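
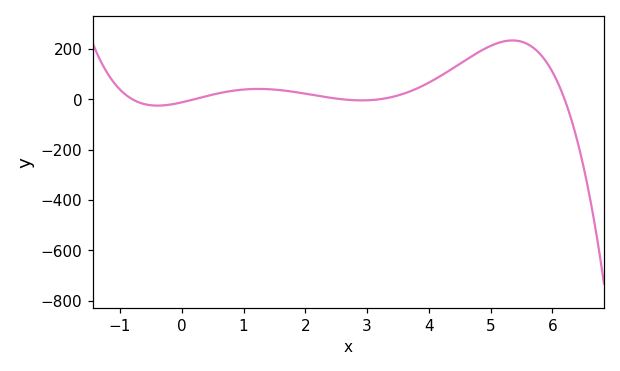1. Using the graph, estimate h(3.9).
60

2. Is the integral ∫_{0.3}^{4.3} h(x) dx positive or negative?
positive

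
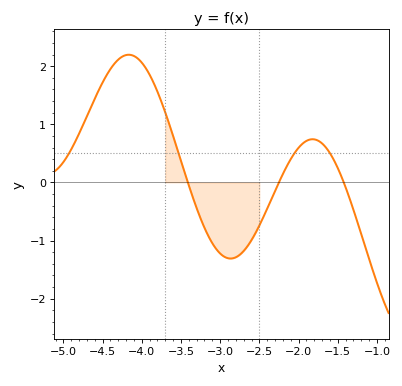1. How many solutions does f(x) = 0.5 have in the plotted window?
4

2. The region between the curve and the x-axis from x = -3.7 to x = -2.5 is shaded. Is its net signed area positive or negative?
negative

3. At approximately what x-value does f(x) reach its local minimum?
-2.87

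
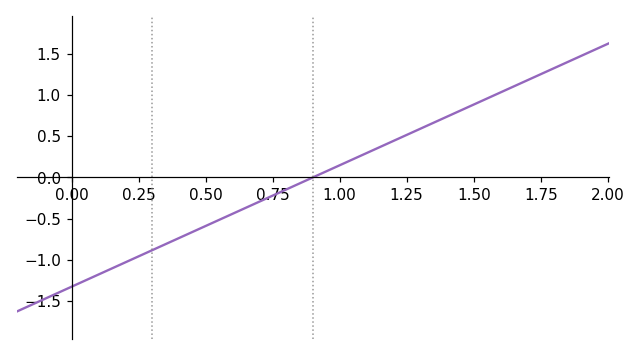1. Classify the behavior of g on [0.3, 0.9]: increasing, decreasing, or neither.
increasing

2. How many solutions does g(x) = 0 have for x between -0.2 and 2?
1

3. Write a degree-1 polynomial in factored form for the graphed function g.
y = 1.47(x - 0.9)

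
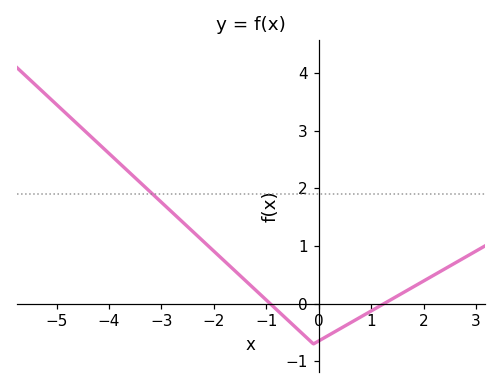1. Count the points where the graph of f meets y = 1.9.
1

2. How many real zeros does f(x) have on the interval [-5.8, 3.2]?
2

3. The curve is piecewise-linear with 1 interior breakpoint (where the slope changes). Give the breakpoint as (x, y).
(-0.1, -0.7)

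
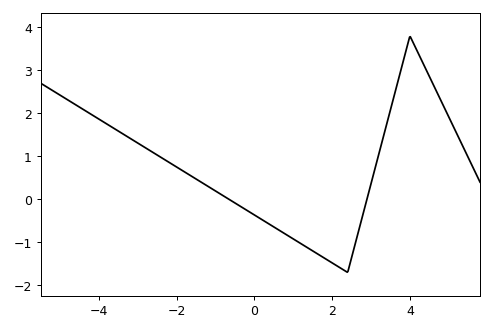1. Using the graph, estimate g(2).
-1.48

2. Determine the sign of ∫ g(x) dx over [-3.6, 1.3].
positive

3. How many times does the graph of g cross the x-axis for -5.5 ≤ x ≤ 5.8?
2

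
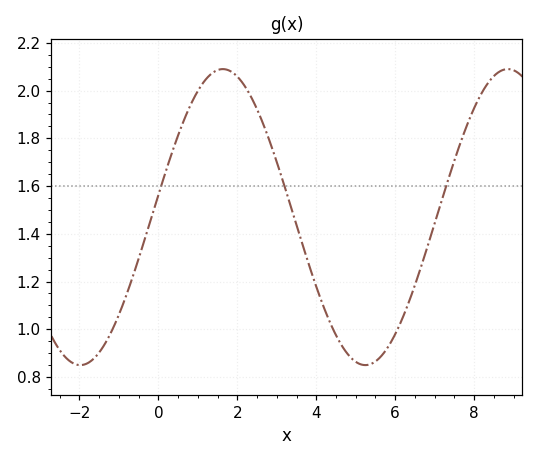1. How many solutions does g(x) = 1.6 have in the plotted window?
3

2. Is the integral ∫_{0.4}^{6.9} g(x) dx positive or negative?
positive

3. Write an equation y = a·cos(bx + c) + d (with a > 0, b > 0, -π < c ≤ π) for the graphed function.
y = 0.62cos(0.87x - 1.4) + 1.47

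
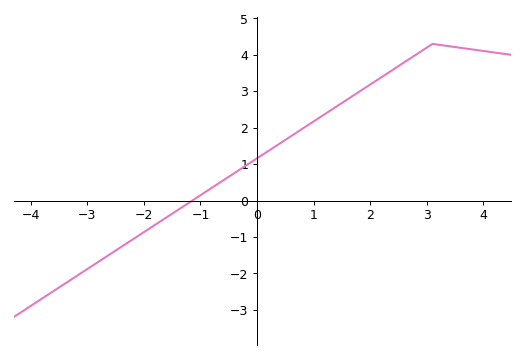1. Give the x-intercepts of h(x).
-1.14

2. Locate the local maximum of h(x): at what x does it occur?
3.1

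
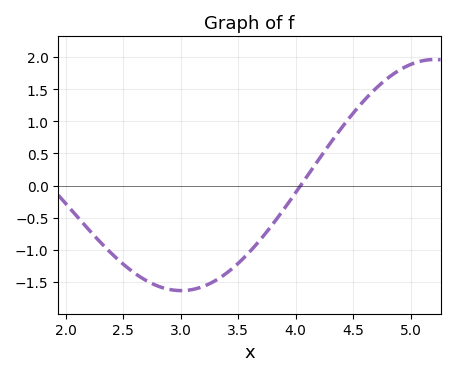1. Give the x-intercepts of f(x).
4.04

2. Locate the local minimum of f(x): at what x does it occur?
3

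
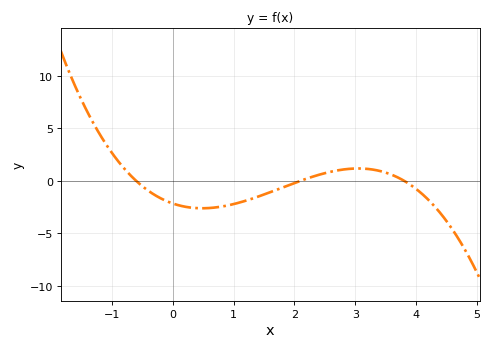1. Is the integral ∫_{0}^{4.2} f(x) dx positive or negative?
negative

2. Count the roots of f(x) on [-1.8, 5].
3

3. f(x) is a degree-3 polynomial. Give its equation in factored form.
y = -0.45(x + 0.6)(x - 2.1)(x - 3.8)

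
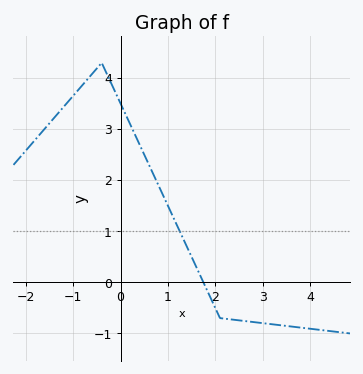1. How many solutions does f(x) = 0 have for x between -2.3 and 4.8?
1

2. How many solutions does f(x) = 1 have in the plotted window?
1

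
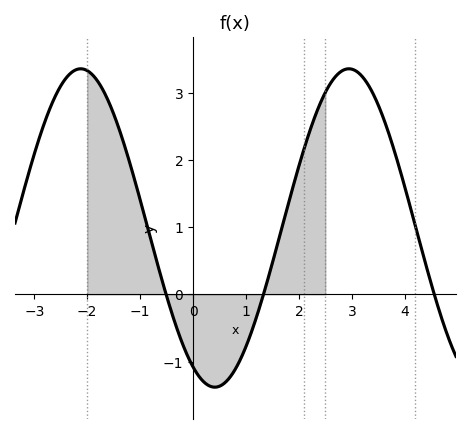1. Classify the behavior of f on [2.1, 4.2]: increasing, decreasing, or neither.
neither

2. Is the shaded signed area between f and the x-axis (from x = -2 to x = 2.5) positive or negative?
positive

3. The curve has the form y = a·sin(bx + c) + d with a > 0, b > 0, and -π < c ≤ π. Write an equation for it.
y = 2.37sin(1.2x - 2.1) + 0.99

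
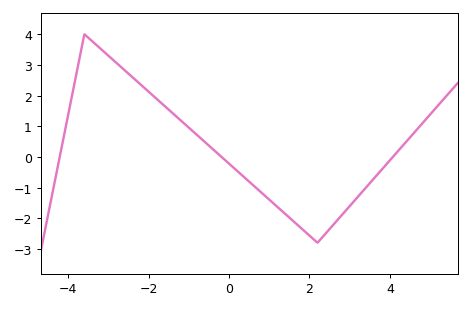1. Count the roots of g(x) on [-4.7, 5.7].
3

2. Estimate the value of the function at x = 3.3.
-1.2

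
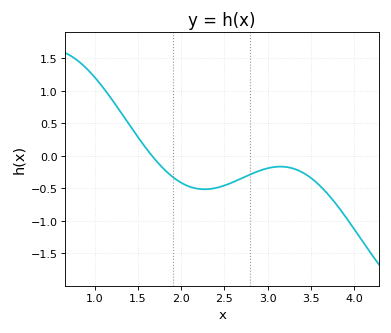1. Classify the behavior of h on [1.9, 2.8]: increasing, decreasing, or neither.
neither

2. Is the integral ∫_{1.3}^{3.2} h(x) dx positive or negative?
negative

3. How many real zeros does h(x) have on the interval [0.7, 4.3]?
1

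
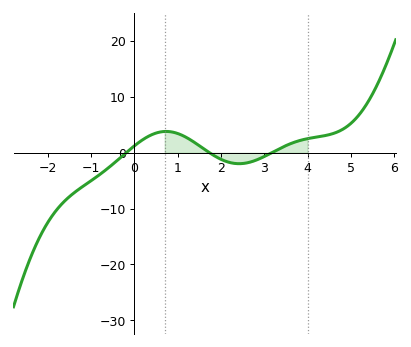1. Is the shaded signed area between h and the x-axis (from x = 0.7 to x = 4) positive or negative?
positive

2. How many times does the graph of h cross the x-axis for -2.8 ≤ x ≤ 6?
3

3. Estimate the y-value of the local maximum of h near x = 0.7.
3.8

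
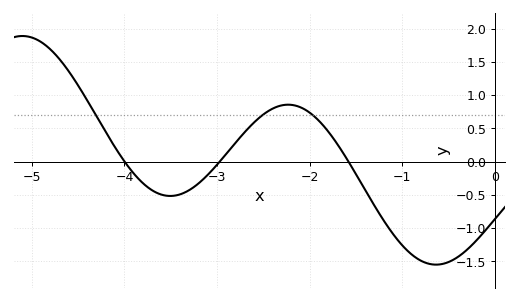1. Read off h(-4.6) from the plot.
1.35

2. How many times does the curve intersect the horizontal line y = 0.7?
3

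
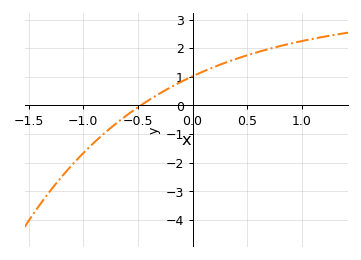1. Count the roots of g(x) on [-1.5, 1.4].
1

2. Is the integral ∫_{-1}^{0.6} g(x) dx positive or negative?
positive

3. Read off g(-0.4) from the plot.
0.189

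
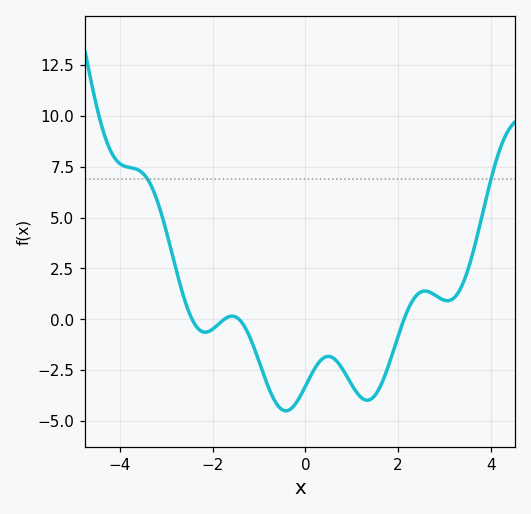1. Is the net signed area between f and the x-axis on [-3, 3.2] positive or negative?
negative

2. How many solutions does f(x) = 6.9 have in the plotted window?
2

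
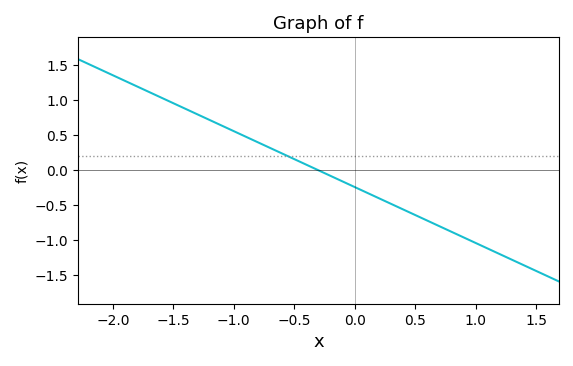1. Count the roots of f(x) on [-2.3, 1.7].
1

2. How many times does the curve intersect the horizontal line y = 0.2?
1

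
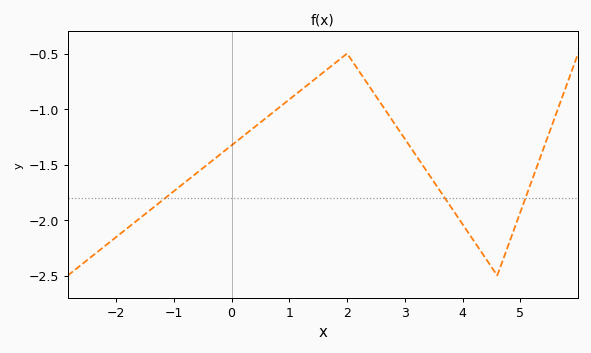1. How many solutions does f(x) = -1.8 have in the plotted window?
3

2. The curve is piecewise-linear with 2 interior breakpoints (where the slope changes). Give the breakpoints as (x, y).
(2, -0.5); (4.6, -2.5)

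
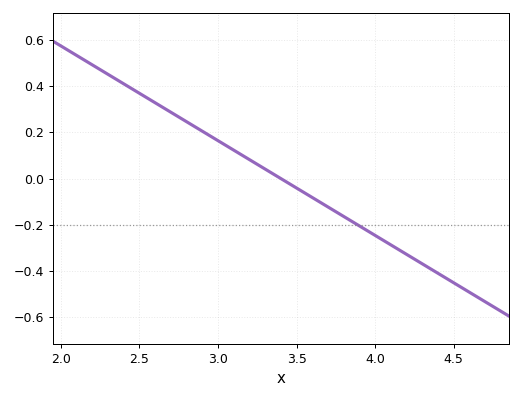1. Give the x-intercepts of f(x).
3.4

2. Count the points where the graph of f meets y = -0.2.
1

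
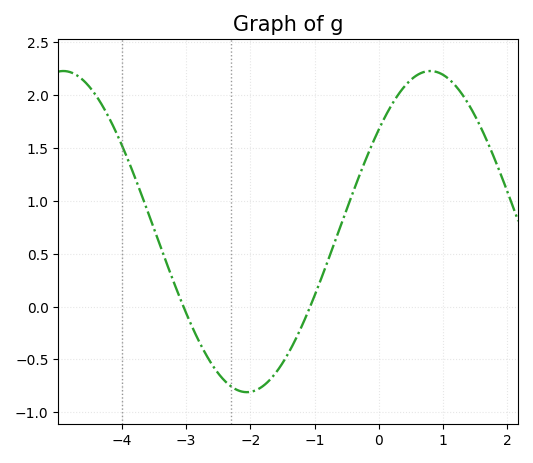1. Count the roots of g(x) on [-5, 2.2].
2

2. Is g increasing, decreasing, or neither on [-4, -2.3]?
decreasing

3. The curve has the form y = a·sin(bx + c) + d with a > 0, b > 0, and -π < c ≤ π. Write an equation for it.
y = 1.52sin(1.1x + 0.692) + 0.71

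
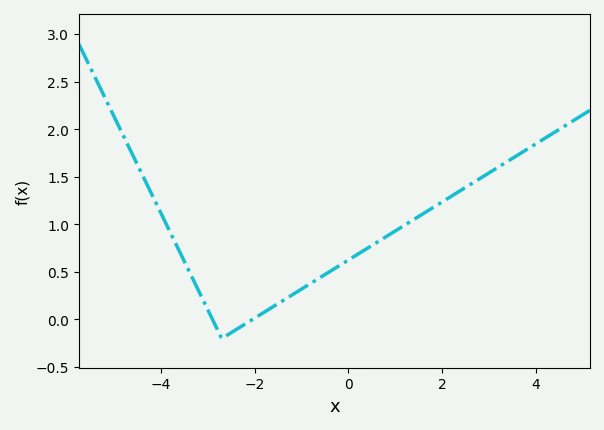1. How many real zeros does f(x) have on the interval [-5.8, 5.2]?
2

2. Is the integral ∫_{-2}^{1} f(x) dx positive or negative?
positive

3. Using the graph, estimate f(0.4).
0.75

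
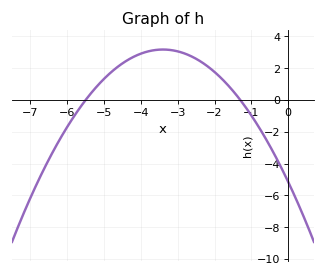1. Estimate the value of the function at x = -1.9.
1.6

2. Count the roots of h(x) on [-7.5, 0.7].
2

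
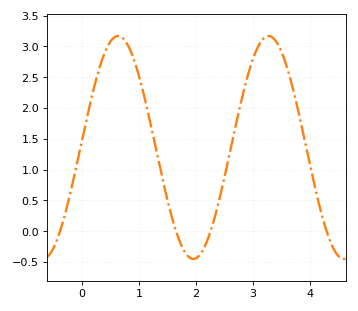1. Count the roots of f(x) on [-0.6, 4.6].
4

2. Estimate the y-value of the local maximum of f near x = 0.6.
3.17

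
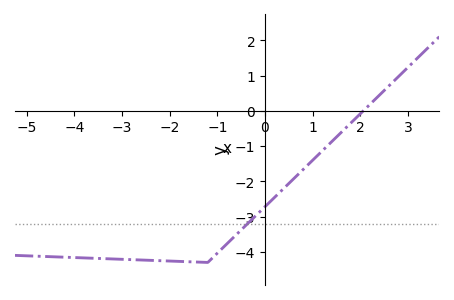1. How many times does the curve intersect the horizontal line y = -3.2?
1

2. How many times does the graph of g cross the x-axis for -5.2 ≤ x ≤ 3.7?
1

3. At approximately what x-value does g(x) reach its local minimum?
-1.2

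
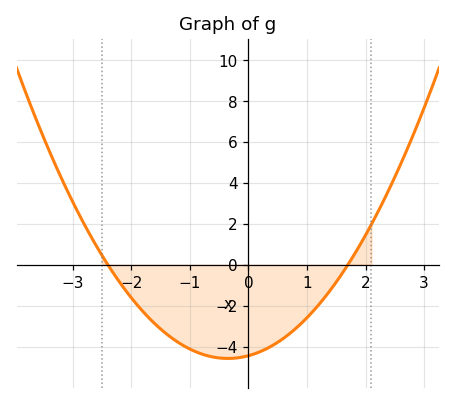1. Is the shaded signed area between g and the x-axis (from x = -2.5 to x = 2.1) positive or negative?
negative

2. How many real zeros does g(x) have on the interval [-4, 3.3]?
2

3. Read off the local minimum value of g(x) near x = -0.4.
-4.6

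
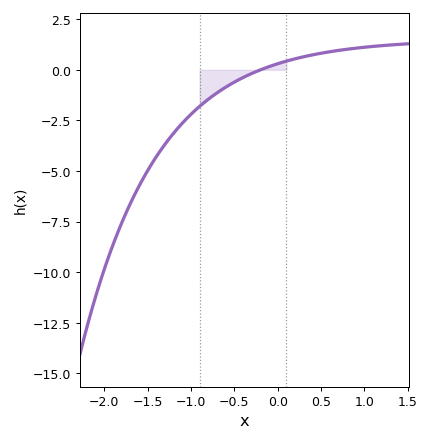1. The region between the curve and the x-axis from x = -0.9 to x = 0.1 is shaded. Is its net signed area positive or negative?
negative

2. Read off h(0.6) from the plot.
0.8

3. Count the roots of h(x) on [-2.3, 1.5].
1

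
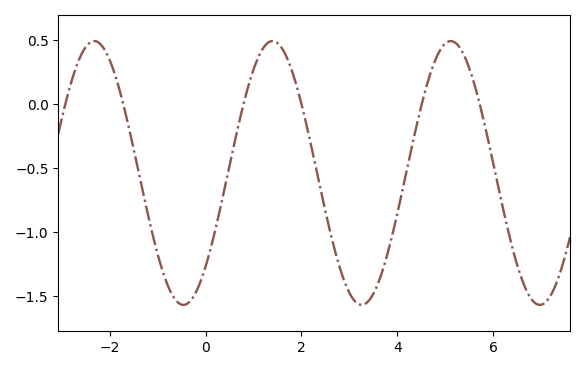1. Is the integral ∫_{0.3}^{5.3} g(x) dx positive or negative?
negative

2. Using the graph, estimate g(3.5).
-1.48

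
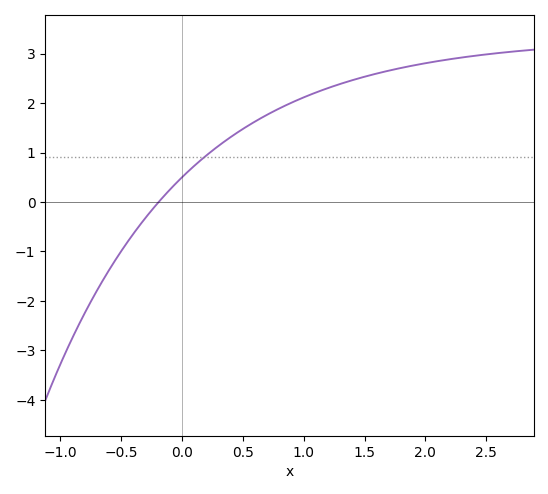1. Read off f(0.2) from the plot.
0.9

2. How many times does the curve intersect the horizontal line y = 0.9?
1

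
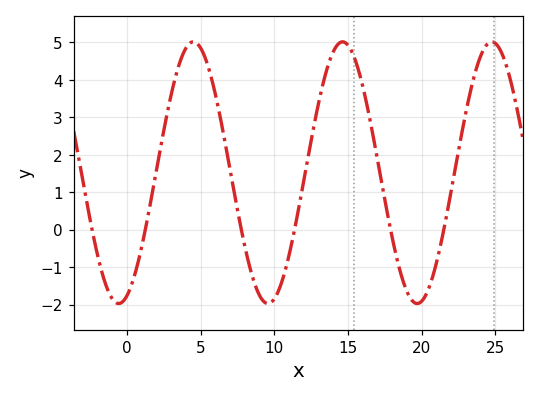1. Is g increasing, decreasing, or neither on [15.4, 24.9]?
neither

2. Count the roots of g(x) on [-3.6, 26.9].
6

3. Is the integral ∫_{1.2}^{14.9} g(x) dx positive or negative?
positive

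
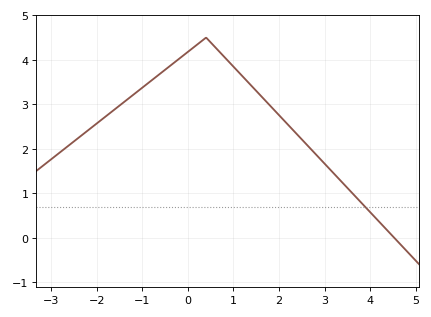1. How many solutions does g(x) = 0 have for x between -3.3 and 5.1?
1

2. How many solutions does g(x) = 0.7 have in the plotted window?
1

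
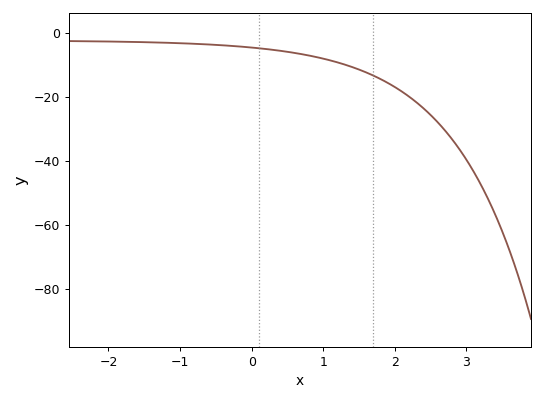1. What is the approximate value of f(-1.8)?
-2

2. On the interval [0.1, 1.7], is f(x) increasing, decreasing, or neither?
decreasing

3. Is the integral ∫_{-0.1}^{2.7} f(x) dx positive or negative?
negative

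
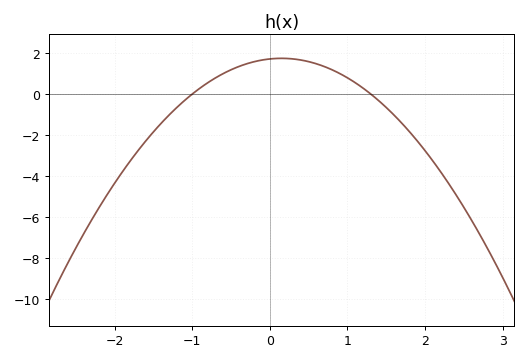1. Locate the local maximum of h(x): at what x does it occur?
0.15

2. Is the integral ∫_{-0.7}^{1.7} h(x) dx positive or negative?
positive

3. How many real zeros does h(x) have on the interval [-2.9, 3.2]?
2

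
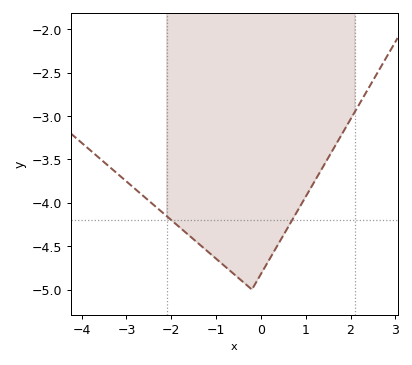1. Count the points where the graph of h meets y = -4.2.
2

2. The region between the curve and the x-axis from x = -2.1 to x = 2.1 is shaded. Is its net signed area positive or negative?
negative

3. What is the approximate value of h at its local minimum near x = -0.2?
-5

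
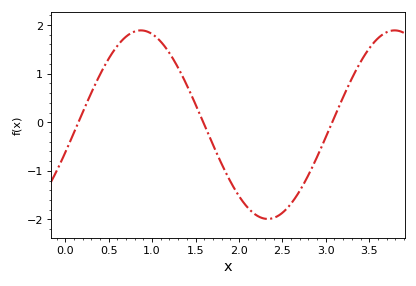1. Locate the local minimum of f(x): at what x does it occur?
2.33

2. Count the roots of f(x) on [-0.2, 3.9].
3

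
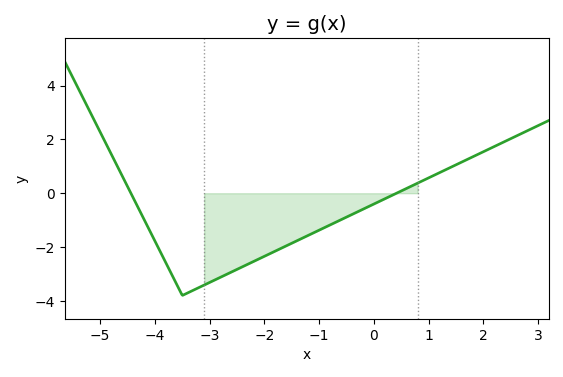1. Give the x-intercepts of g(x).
-4.4, 0.4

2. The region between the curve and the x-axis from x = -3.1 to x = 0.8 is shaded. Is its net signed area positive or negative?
negative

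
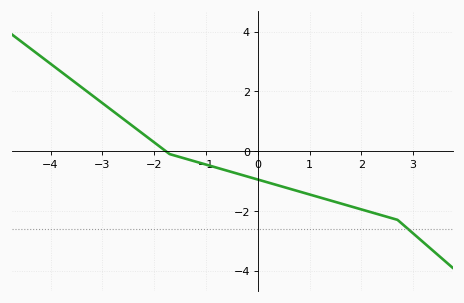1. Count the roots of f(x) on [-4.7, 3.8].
1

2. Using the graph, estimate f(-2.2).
0.6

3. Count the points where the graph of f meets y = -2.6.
1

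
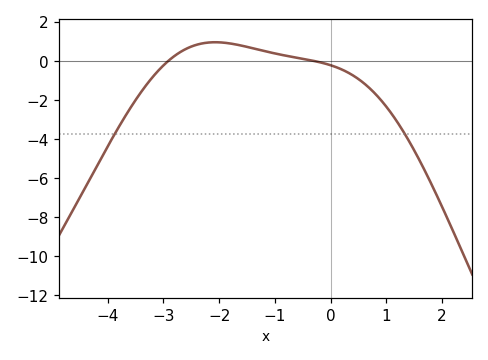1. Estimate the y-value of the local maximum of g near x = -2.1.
0.98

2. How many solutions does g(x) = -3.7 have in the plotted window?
2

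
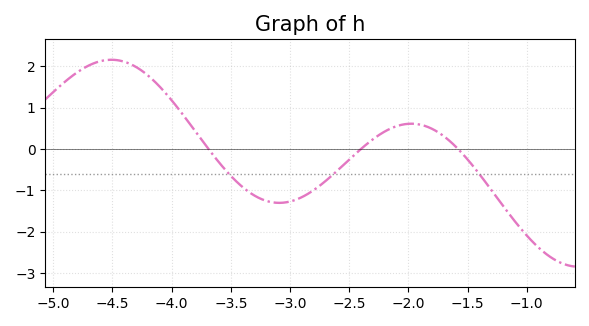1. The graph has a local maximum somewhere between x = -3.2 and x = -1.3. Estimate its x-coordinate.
-1.98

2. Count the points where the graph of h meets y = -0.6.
3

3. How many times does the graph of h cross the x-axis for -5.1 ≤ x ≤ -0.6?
3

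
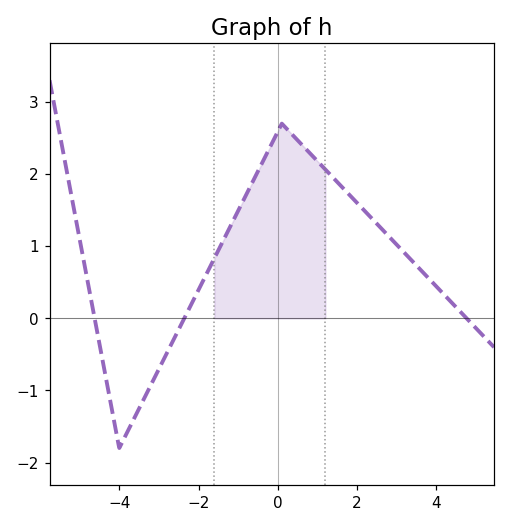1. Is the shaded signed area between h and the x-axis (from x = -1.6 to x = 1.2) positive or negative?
positive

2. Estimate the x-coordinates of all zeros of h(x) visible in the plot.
-4.62, -2.36, 4.76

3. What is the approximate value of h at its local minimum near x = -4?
-1.8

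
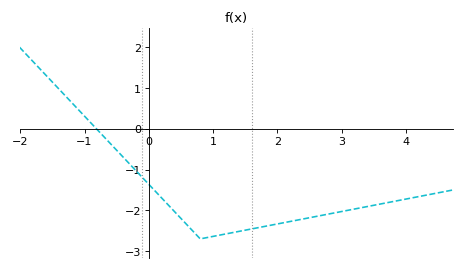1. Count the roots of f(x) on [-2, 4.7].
1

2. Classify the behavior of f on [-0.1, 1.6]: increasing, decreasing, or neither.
neither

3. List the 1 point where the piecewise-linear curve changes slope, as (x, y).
(0.8, -2.7)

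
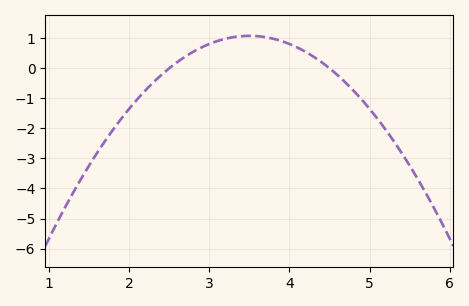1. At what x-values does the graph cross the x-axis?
2.5, 4.5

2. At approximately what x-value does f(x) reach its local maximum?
3.5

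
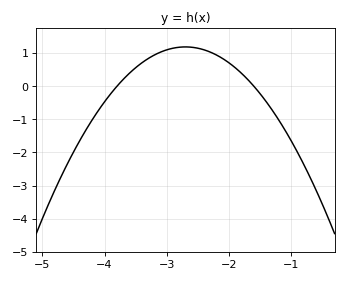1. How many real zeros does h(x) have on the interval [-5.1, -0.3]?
2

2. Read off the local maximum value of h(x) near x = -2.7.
1.2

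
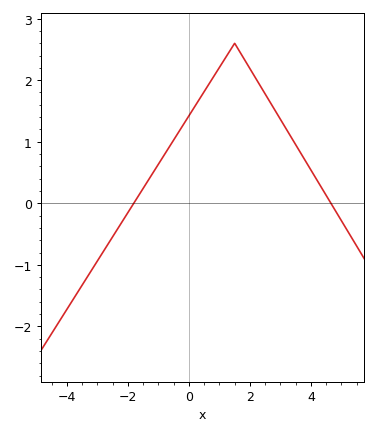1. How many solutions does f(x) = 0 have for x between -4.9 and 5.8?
2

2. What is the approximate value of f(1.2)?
2.4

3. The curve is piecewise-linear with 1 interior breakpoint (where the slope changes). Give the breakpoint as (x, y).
(1.5, 2.6)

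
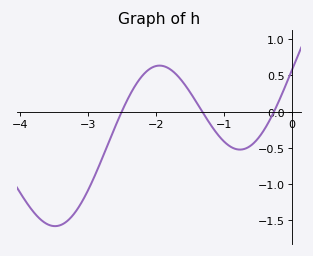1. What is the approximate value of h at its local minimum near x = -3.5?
-1.59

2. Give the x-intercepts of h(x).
-2.51, -1.32, -0.267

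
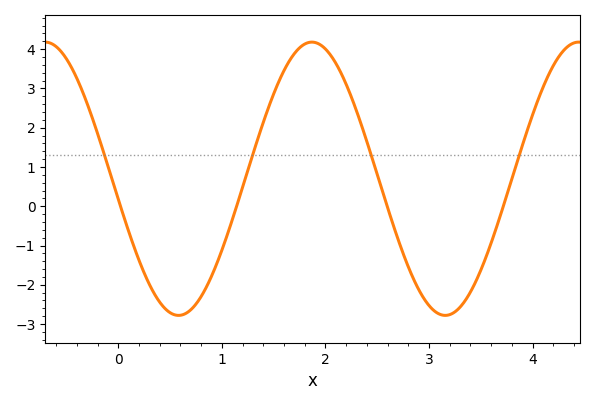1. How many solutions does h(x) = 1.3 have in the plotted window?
4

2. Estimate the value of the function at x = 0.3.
-1.99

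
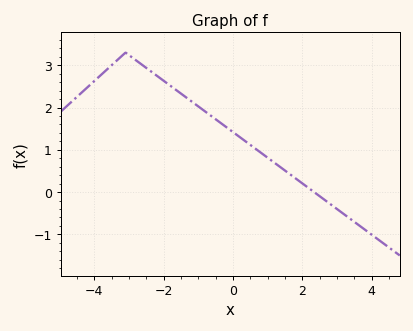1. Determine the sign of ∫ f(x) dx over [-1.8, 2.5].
positive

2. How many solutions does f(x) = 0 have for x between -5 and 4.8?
1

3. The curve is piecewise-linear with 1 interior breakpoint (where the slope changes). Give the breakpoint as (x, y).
(-3.1, 3.3)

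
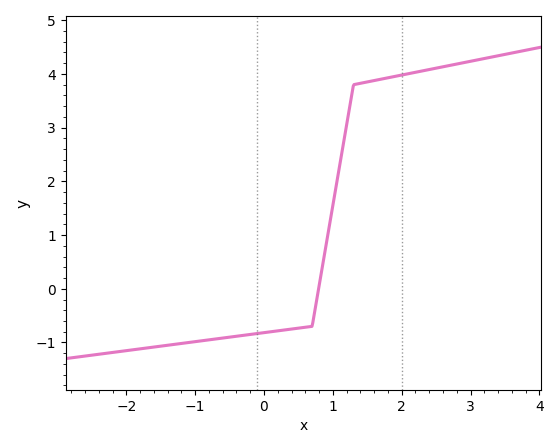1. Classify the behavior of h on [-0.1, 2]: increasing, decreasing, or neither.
increasing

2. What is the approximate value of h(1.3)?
3.8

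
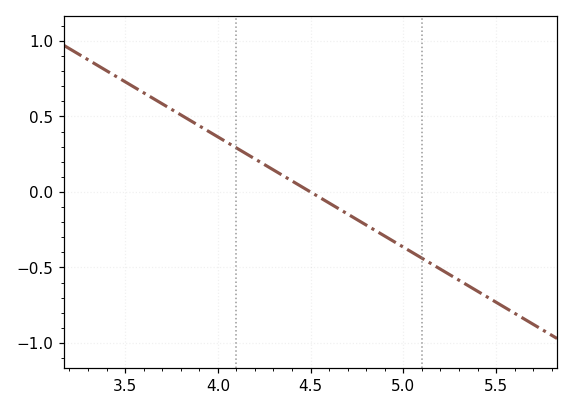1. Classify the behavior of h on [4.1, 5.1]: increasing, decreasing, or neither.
decreasing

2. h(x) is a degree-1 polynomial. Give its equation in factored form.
y = -0.73(x - 4.5)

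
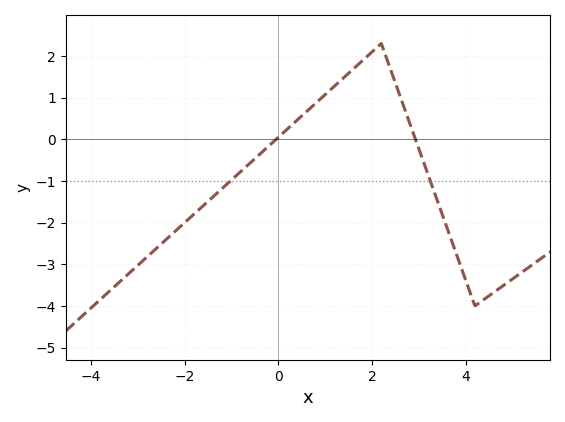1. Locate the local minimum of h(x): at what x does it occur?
4.2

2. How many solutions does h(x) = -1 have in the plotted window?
2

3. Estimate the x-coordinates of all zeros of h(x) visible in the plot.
0, 3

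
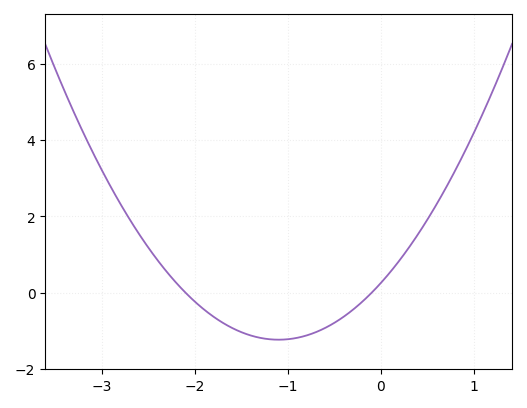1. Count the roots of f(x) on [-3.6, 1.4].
2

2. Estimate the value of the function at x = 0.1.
0.6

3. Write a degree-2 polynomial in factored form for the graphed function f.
y = 1.23(x + 2.1)(x + 0.1)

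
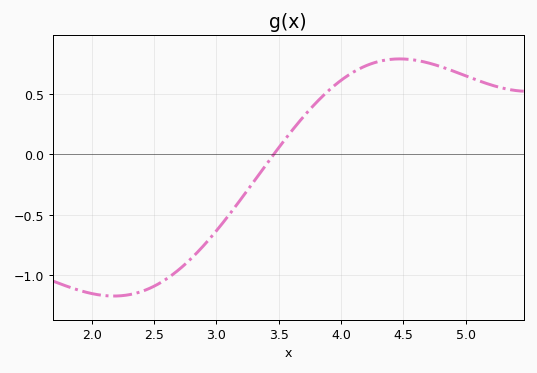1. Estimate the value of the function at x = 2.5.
-1.1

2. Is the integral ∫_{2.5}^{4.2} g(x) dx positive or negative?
negative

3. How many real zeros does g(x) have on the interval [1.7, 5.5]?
1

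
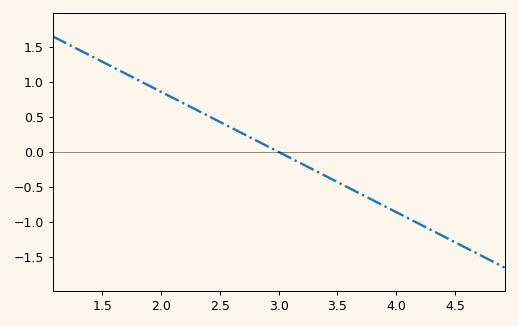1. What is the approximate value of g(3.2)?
-0.172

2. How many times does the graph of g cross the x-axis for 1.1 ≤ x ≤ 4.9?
1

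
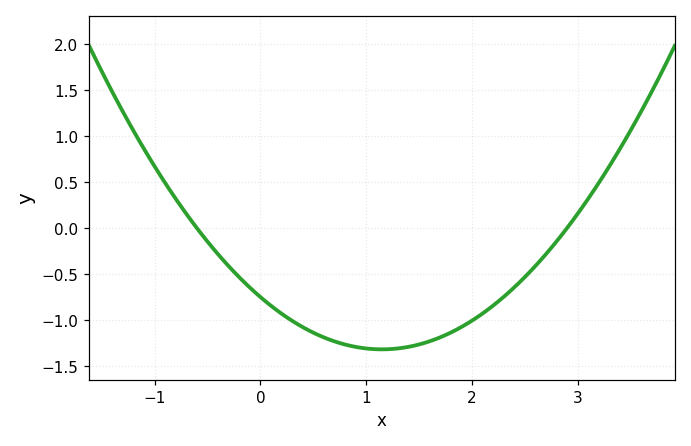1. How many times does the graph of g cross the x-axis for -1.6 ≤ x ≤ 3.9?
2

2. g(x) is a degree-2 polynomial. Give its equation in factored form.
y = 0.43(x + 0.6)(x - 2.9)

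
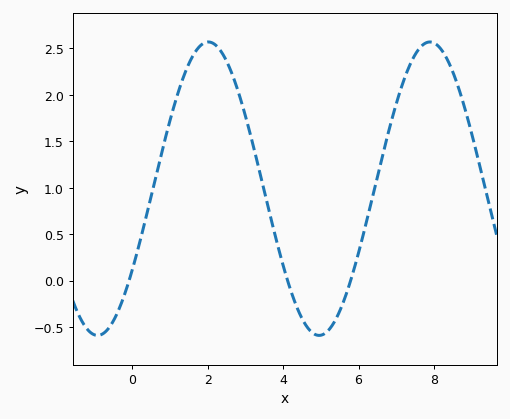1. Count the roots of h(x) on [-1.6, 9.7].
3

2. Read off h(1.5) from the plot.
2.33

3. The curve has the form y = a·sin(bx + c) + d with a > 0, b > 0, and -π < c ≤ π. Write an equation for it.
y = 1.58sin(1.07x - 0.59) + 0.99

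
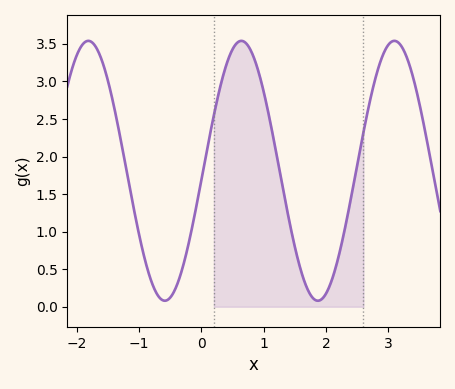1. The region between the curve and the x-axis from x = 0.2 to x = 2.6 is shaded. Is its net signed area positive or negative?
positive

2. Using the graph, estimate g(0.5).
3.43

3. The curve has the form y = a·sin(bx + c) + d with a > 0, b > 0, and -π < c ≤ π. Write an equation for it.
y = 1.73sin(2.56x - 0.07) + 1.81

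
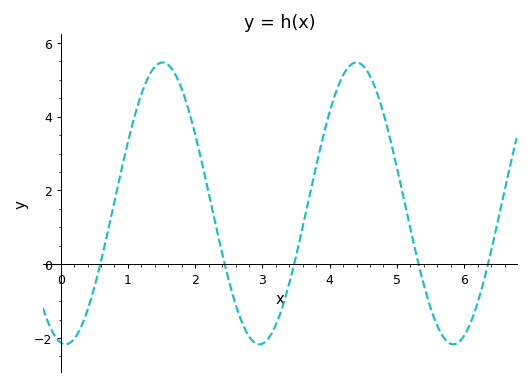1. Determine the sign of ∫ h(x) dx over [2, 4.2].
positive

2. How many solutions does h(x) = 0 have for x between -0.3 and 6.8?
5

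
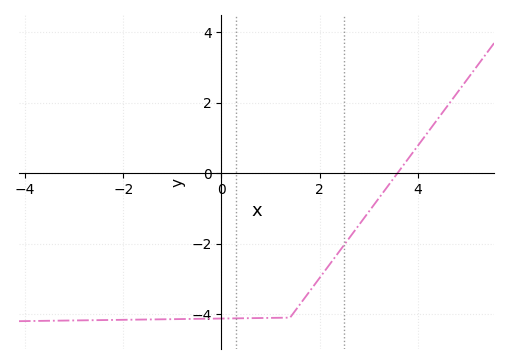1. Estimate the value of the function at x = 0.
-4.13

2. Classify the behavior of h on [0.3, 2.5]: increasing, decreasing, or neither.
increasing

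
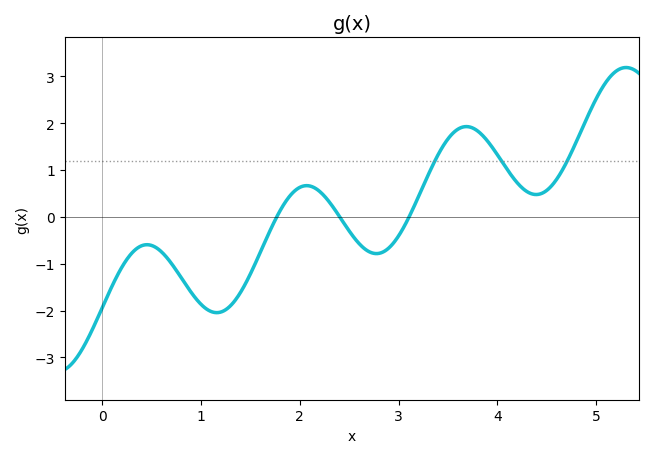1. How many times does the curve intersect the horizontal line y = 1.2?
3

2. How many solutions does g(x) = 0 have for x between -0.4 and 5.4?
3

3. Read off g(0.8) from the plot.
-1.3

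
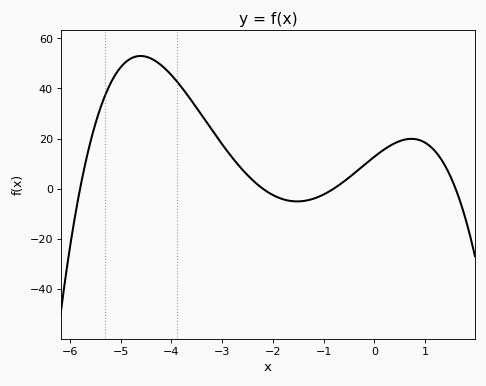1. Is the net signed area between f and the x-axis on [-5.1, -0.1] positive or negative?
positive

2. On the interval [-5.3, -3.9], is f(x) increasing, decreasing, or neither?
neither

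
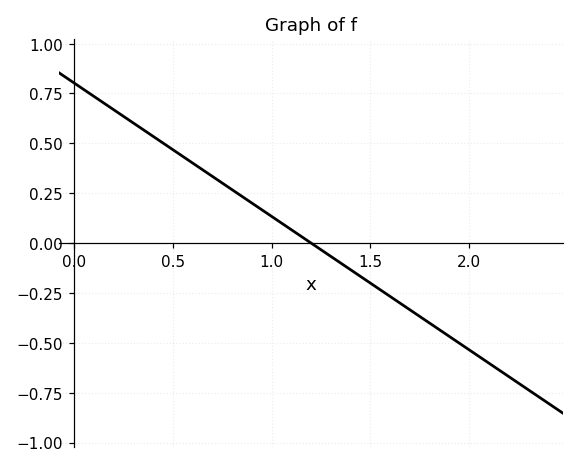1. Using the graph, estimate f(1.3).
-0.06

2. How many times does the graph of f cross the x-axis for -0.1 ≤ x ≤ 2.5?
1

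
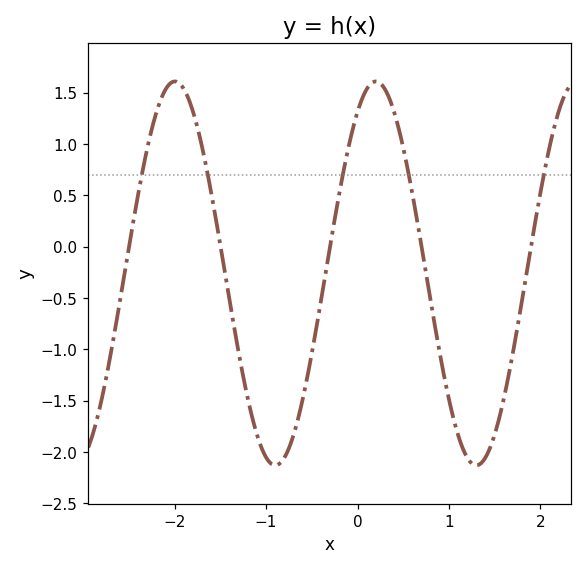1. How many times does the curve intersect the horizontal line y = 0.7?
5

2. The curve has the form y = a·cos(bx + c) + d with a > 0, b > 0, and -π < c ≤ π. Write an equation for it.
y = 1.87cos(2.9x - 0.57) - 0.26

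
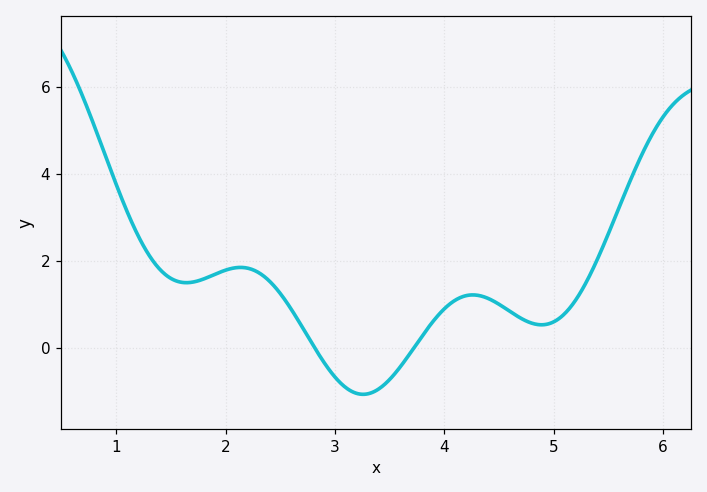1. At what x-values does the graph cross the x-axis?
2.8, 3.7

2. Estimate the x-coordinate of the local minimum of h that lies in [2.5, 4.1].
3.3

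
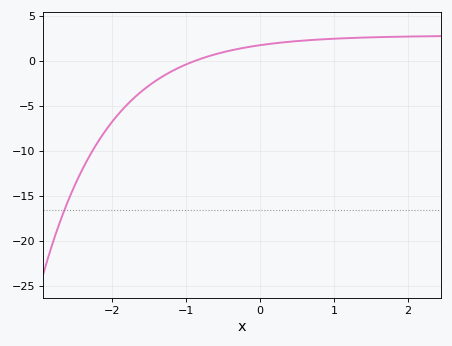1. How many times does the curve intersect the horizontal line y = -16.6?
1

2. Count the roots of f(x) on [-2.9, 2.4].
1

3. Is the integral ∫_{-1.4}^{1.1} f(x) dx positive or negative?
positive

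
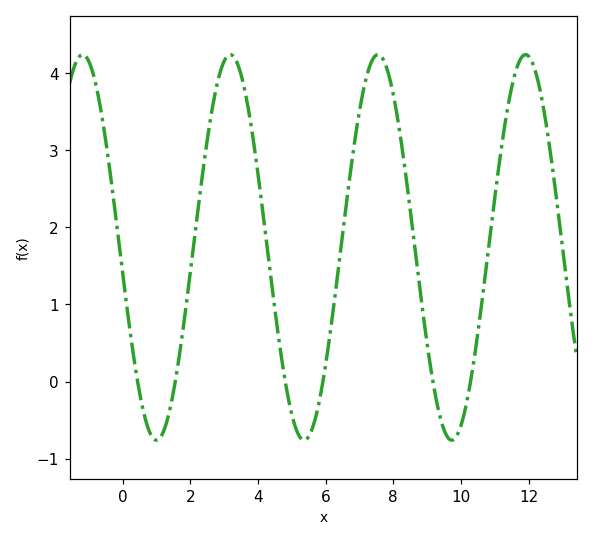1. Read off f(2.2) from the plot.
2.13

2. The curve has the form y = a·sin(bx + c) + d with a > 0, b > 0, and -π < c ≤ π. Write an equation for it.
y = 2.5sin(1.44x - 3.01) + 1.74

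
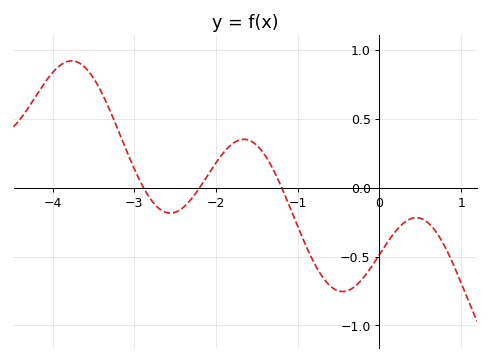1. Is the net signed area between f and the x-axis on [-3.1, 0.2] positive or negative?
negative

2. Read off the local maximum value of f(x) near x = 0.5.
-0.218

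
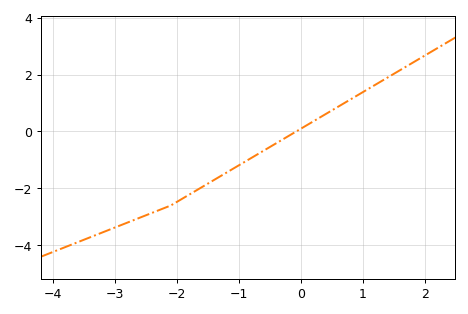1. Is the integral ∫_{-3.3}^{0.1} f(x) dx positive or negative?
negative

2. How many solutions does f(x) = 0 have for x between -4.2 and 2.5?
1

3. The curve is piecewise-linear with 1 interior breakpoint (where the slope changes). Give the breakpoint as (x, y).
(-2.1, -2.6)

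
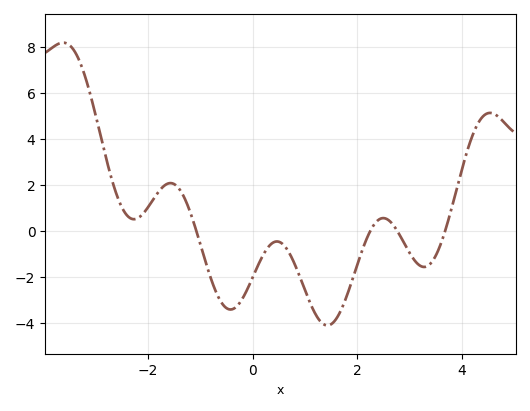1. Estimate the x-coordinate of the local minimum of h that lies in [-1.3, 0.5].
-0.422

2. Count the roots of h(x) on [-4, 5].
4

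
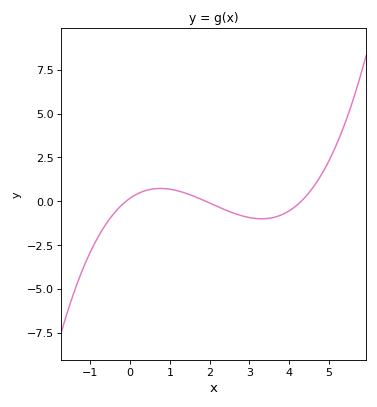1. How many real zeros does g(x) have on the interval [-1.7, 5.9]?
3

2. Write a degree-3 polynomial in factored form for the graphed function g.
y = 0.21(x + 0.1)(x - 1.9)(x - 4.3)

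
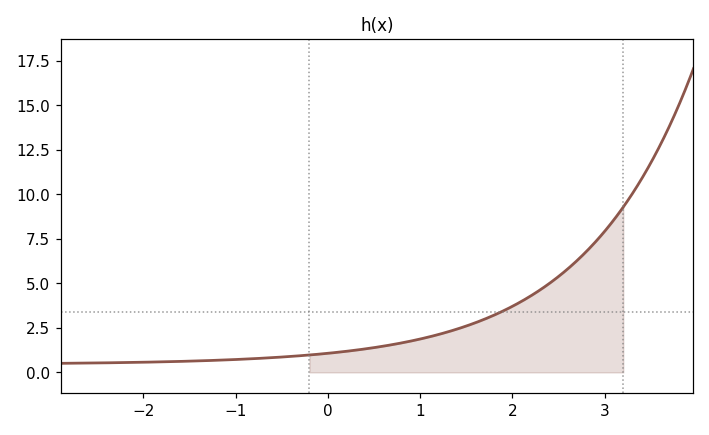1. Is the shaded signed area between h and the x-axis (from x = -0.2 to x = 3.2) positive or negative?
positive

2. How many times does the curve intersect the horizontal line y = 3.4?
1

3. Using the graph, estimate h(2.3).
4.63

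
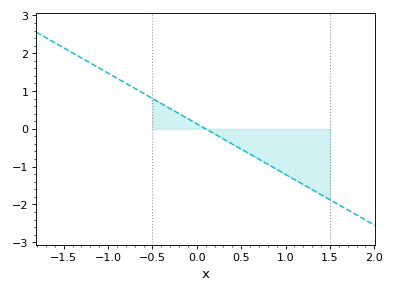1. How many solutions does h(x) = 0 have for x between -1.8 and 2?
1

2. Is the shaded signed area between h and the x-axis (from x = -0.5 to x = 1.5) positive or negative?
negative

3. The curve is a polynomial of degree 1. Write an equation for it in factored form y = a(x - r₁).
y = -1.34(x - 0.1)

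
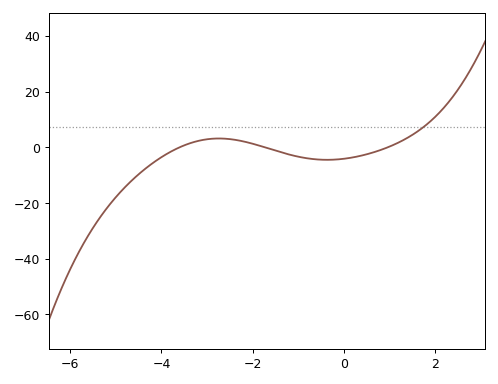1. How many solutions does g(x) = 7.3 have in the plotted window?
1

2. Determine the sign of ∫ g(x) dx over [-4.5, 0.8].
negative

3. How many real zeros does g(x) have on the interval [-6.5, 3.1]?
3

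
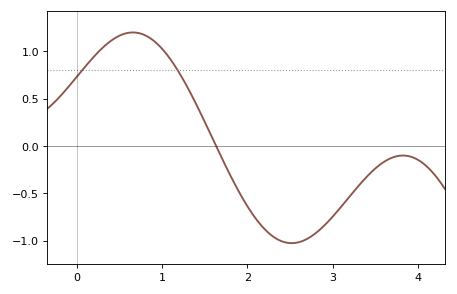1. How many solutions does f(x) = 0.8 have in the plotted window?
2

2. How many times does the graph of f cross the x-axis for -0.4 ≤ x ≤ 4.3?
1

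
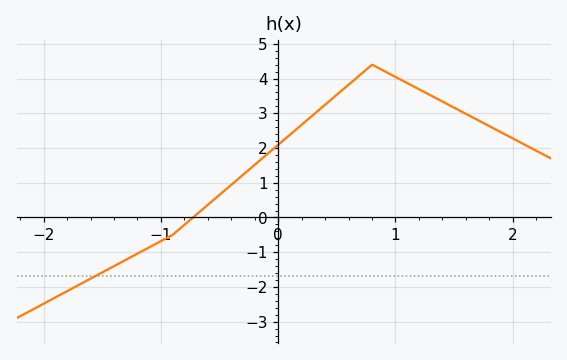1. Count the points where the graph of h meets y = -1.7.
1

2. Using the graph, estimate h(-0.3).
1.2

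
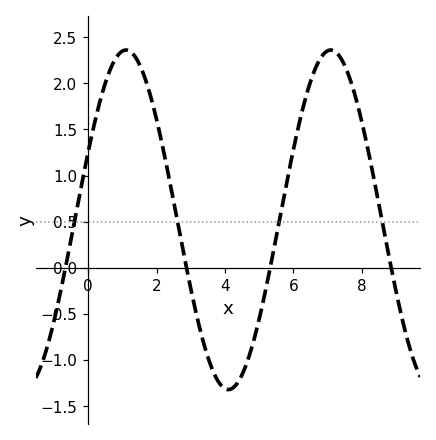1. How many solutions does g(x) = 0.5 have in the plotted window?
4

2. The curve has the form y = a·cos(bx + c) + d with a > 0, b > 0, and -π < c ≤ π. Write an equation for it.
y = 1.84cos(1.05x - 1.16) + 0.52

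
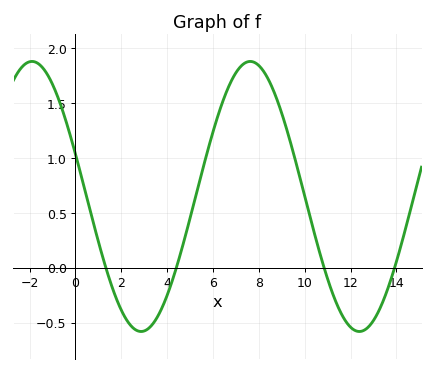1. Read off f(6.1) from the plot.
1.3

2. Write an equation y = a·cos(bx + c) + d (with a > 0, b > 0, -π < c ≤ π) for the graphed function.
y = 1.23cos(0.66x + 1.2) + 0.65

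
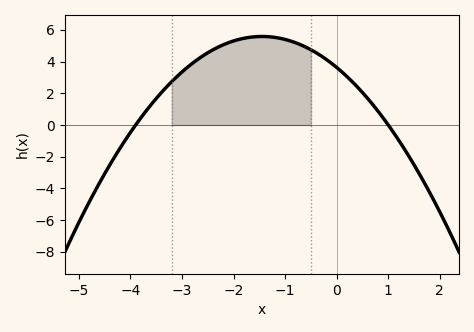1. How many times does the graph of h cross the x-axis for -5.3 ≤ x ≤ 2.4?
2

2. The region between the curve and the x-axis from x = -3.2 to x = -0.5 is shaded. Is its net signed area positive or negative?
positive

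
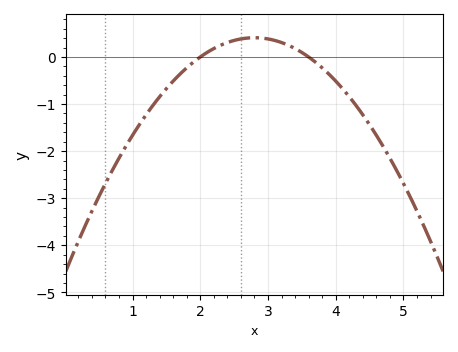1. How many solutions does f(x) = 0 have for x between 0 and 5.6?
2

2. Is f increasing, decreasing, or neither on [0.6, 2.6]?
increasing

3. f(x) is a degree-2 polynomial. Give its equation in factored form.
y = -0.64(x - 2)(x - 3.6)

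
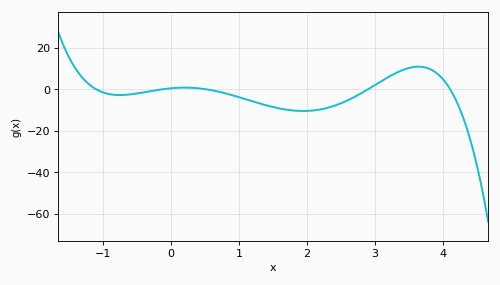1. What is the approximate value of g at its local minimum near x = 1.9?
-10.6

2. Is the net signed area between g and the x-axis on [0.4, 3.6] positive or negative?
negative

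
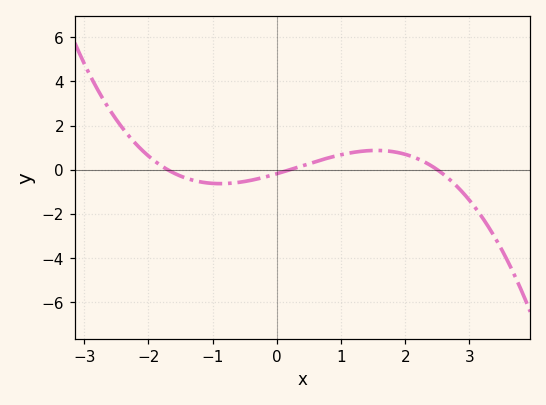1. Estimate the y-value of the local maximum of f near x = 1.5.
0.875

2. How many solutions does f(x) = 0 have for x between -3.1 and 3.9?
3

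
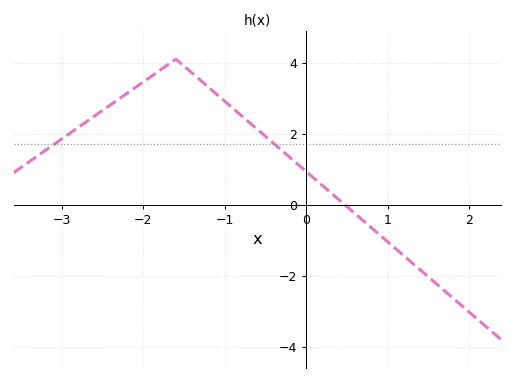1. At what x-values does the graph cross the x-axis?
0.472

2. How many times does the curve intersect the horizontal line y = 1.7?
2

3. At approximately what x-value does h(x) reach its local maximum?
-1.6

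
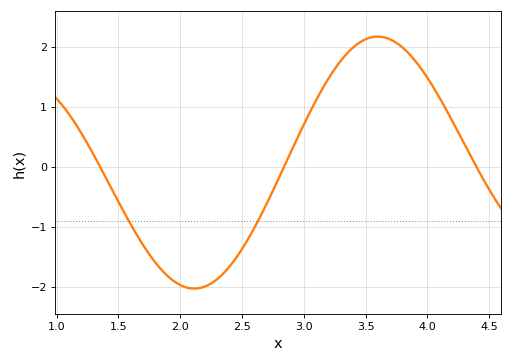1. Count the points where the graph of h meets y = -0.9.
2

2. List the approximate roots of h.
1.35, 2.85, 4.4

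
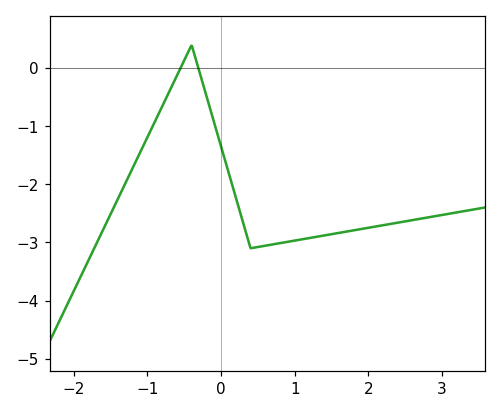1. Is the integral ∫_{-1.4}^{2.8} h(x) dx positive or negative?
negative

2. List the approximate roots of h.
-0.6, -0.3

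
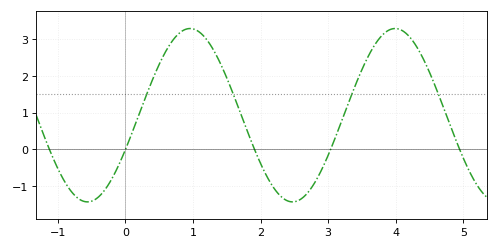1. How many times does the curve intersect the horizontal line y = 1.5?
4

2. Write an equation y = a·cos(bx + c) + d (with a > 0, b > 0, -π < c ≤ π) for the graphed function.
y = 2.36cos(2.07x - 1.98) + 0.93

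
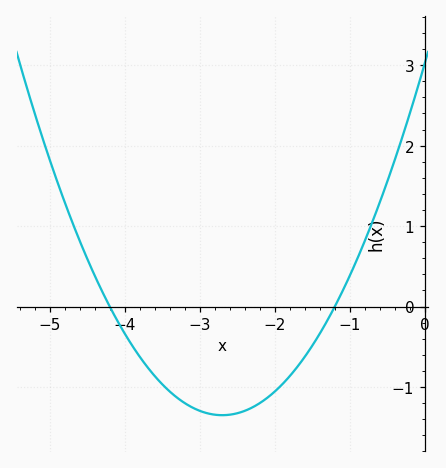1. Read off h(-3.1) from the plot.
-1.3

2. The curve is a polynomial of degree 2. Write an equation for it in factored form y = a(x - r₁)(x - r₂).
y = 0.6(x + 4.2)(x + 1.2)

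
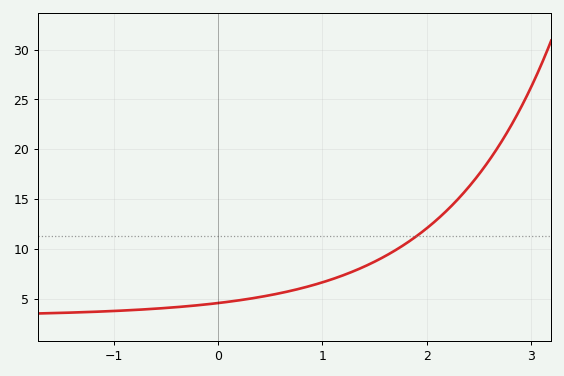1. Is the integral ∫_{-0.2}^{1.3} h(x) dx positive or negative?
positive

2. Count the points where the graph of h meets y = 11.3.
1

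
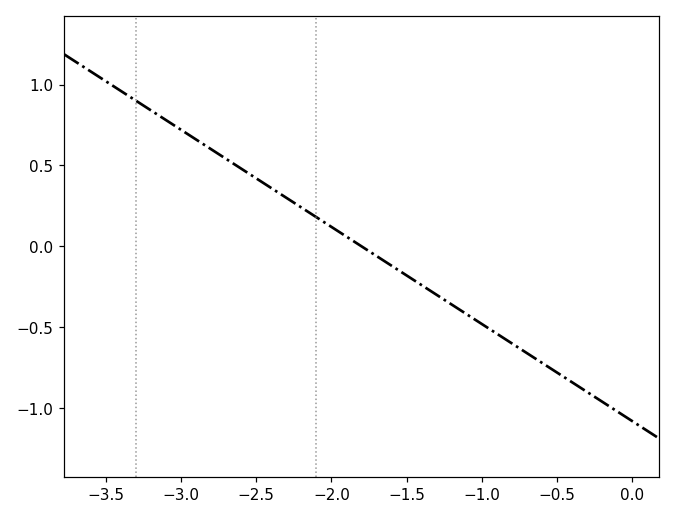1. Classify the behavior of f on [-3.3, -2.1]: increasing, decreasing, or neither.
decreasing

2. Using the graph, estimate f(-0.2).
-0.96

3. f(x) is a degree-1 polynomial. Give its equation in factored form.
y = -0.6(x + 1.8)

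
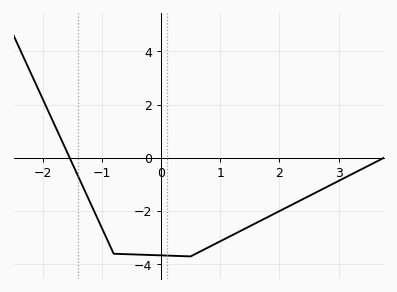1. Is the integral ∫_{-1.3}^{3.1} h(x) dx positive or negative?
negative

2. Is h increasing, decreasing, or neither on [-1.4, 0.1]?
decreasing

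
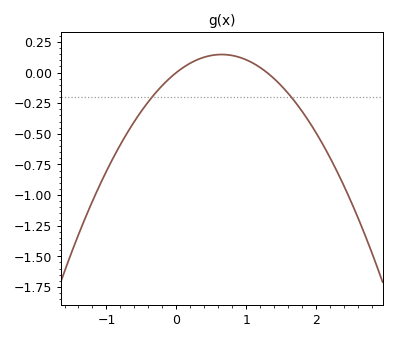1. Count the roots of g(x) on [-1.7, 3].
2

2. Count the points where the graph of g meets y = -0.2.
2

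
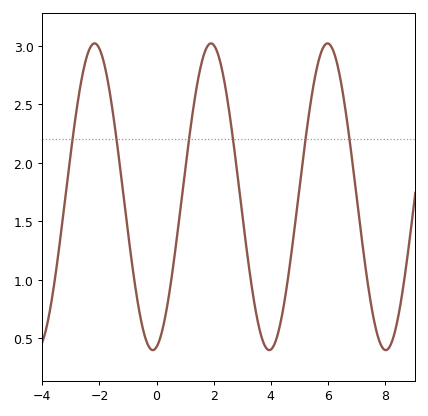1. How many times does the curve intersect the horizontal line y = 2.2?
6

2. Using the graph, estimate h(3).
1.57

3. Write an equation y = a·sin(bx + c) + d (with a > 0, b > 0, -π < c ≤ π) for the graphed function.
y = 1.31sin(1.54x - 1.37) + 1.71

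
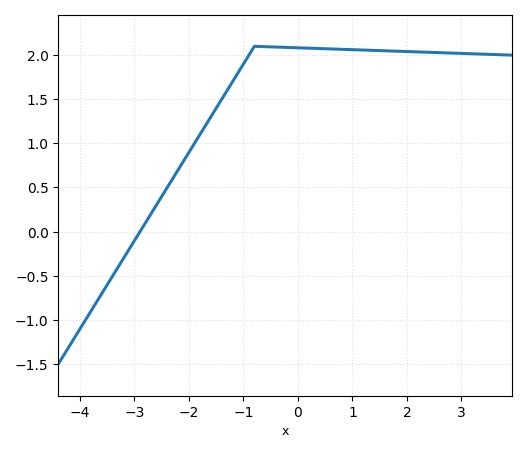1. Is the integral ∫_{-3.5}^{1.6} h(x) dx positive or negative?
positive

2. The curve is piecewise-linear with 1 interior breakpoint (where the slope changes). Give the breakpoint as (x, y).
(-0.8, 2.1)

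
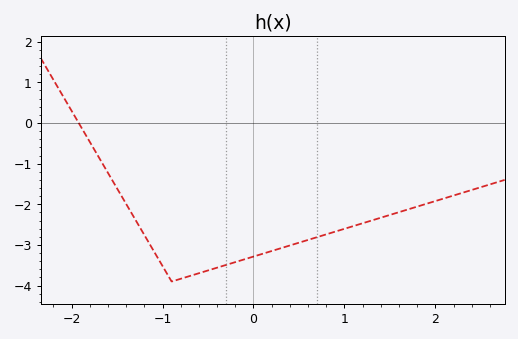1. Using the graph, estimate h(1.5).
-2.26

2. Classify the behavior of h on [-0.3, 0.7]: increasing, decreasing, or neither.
increasing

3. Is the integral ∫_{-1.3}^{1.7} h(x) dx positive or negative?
negative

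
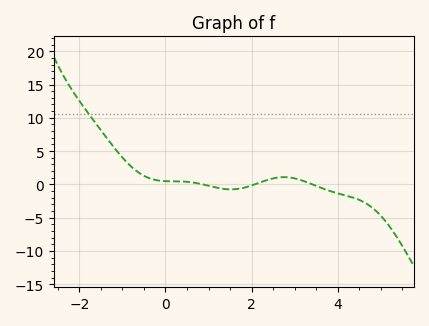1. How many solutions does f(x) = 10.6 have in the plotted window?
1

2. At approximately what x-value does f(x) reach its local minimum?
1.6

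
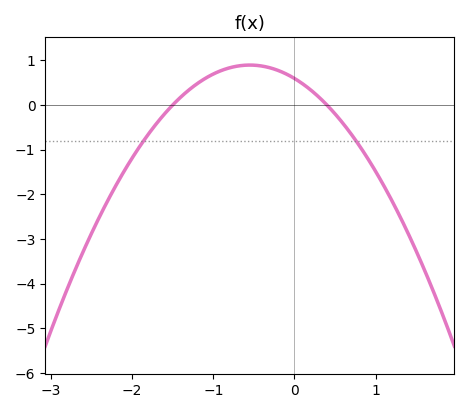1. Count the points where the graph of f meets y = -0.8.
2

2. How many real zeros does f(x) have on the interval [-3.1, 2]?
2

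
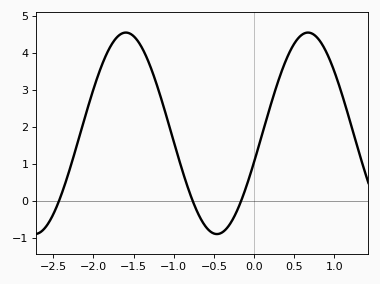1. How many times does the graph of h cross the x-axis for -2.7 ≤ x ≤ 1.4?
3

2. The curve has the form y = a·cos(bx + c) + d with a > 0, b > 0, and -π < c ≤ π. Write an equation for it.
y = 2.72cos(2.8x - 1.9) + 1.83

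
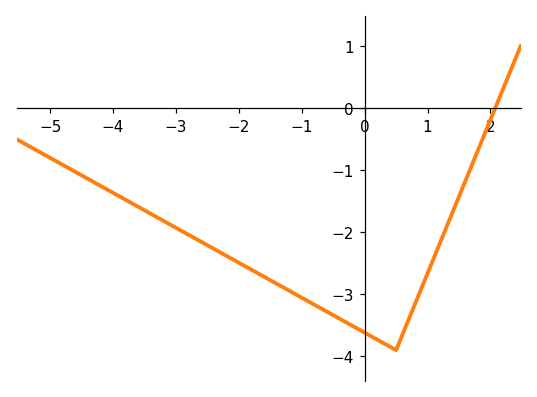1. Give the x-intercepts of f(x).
2.08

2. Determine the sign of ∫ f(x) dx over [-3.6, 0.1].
negative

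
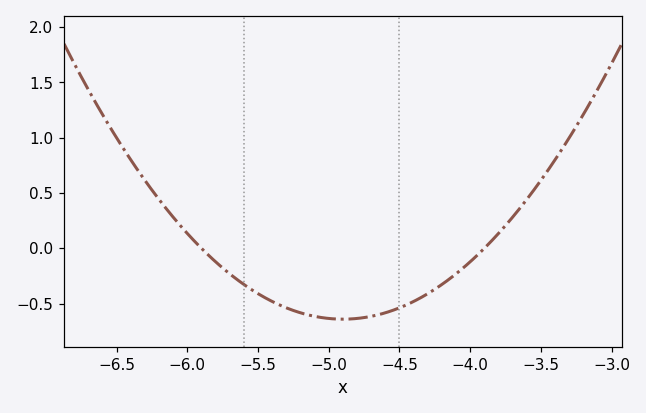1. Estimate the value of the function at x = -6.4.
0.8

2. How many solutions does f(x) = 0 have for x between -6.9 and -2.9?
2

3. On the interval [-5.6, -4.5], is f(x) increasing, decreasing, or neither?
neither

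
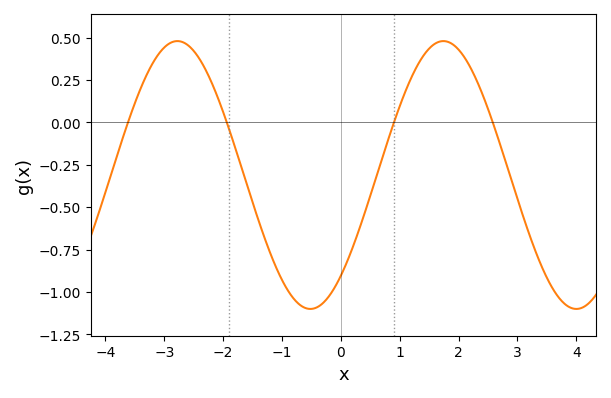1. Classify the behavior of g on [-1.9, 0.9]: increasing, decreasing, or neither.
neither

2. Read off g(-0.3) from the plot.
-1.06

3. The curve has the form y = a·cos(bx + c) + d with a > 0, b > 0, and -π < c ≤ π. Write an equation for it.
y = 0.79cos(1.39x - 2.42) - 0.31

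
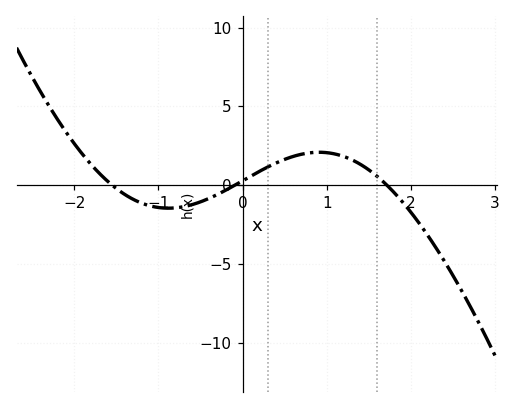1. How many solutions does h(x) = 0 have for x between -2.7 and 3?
3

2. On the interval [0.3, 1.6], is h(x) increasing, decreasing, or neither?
neither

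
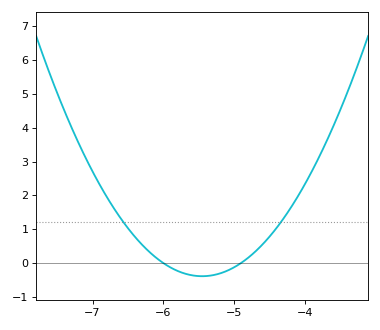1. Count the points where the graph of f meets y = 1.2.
2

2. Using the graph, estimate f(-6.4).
0.774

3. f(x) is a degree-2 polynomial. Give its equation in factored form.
y = 1.29(x + 6)(x + 4.9)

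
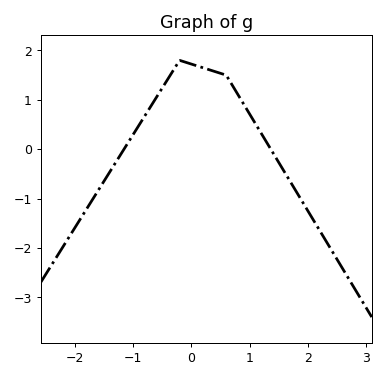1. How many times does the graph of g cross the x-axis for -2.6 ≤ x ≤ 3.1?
2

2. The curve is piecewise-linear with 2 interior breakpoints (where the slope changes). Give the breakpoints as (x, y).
(-0.2, 1.8); (0.6, 1.5)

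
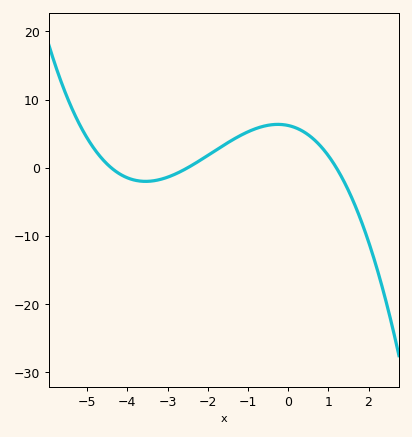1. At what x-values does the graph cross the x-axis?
-4.4, -2.5, 1.2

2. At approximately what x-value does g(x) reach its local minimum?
-3.54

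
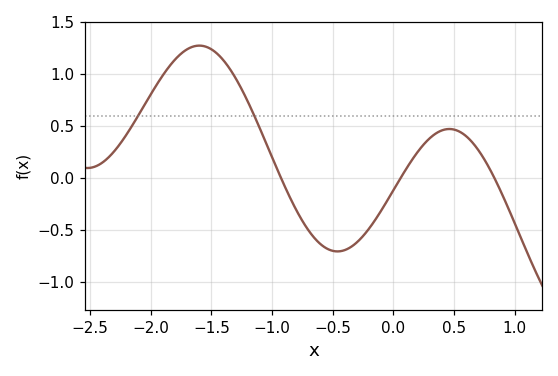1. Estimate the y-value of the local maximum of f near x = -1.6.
1.28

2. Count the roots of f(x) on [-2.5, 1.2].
3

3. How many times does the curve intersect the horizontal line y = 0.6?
2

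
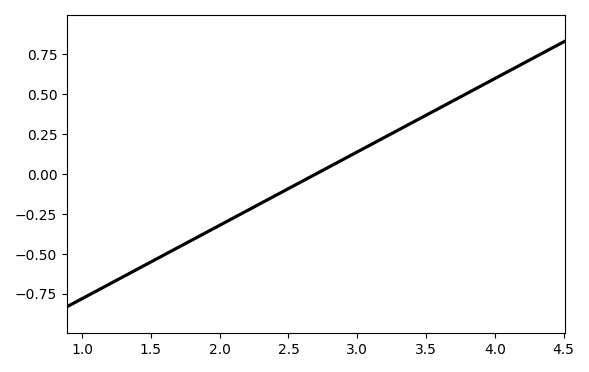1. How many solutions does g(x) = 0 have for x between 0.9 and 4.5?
1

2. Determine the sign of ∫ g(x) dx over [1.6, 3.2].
negative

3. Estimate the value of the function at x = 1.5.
-0.552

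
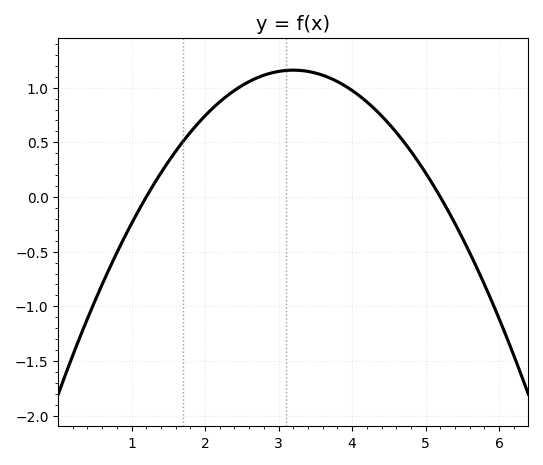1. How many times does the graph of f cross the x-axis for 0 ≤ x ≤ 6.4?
2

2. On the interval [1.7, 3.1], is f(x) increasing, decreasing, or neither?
increasing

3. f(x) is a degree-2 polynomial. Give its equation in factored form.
y = -0.29(x - 1.2)(x - 5.2)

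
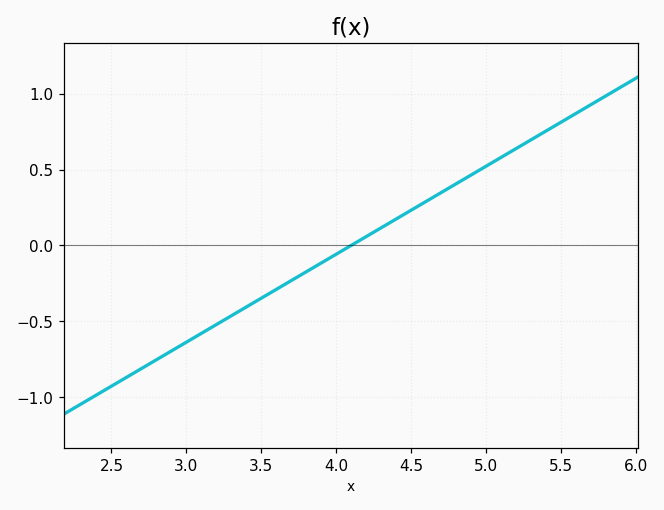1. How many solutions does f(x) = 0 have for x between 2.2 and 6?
1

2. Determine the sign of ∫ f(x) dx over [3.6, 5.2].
positive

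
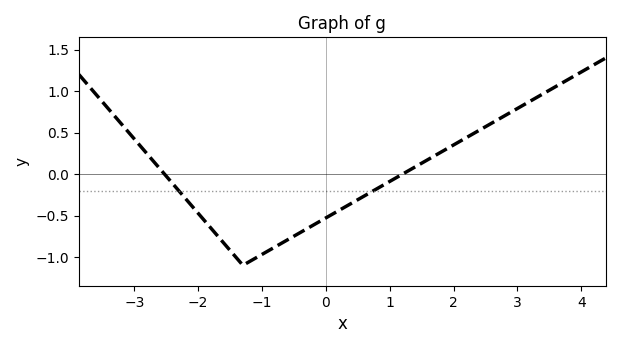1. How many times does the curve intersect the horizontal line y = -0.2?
2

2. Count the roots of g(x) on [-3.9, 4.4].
2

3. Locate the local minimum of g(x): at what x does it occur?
-1.3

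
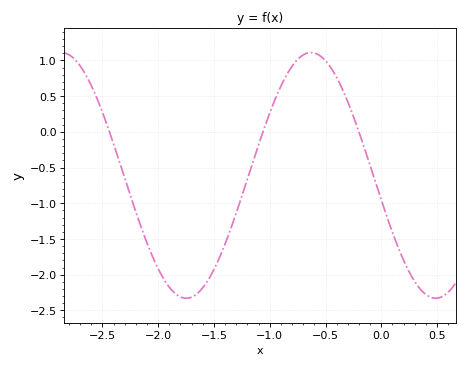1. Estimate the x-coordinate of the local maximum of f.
-0.63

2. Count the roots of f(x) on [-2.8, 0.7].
3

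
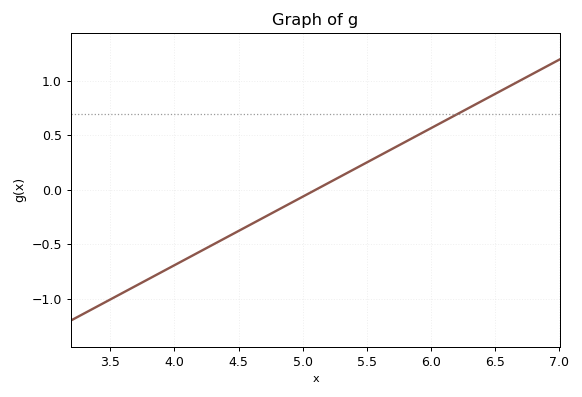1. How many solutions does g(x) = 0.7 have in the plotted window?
1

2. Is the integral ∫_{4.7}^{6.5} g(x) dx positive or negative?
positive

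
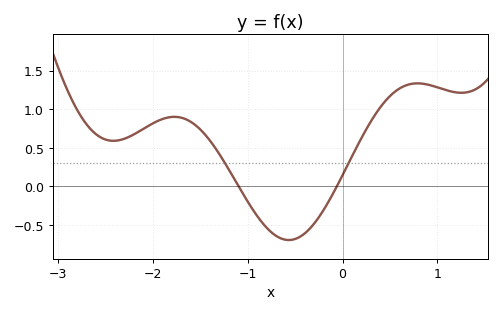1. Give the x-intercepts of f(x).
-1.1, -0.1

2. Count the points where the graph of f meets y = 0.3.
2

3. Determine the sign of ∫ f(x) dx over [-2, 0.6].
positive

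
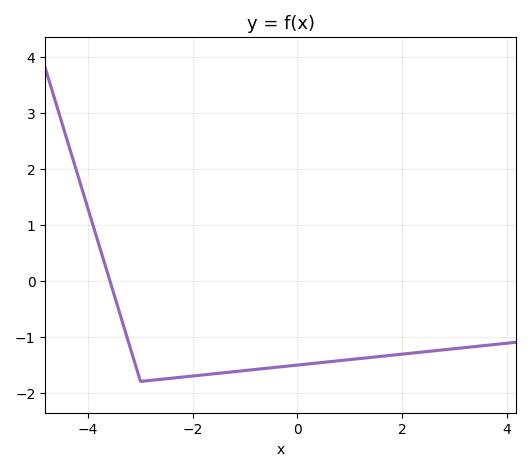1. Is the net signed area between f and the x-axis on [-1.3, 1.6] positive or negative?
negative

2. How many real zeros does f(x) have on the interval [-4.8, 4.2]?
1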